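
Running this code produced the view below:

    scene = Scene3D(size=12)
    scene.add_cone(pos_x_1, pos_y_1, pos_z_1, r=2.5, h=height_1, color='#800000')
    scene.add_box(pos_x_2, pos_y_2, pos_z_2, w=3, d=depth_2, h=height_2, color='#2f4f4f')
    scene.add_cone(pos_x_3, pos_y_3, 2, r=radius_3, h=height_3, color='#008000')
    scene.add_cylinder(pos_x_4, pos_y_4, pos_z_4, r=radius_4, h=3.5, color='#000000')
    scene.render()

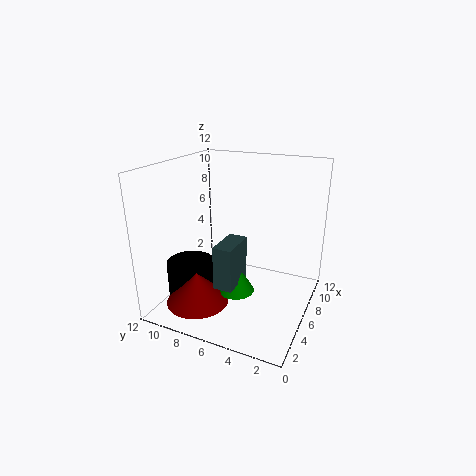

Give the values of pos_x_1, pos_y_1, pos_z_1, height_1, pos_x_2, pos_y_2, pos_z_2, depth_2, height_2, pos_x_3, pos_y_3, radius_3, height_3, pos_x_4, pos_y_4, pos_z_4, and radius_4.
pos_x_1 = 2.5; pos_y_1 = 8; pos_z_1 = 1.5; height_1 = 2.5; pos_x_2 = 2.5; pos_y_2 = 5; pos_z_2 = 3; depth_2 = 1.5; height_2 = 3.5; pos_x_3 = 4.5; pos_y_3 = 5.5; radius_3 = 1.5; height_3 = 2.5; pos_x_4 = 4; pos_y_4 = 9.5; pos_z_4 = 0.5; radius_4 = 2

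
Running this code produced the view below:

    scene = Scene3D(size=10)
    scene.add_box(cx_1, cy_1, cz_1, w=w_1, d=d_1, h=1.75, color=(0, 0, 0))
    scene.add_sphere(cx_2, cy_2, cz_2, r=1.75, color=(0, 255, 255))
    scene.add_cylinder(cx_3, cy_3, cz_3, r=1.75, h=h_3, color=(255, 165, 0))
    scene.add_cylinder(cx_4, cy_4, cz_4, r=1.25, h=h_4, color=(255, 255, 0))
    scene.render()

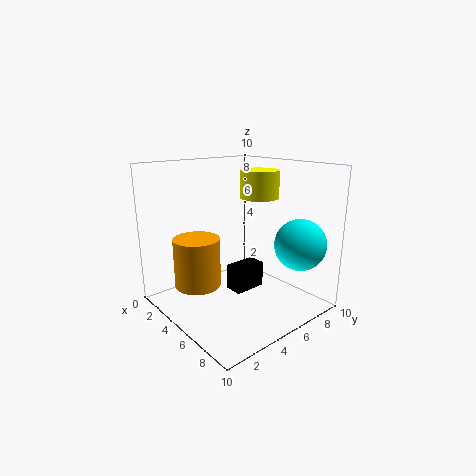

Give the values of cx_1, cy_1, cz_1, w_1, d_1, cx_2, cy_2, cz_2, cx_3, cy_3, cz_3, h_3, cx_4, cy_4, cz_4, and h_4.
cx_1 = 5
cy_1 = 4
cz_1 = 1.5
w_1 = 1.25
d_1 = 2.25
cx_2 = 8.25
cy_2 = 7.75
cz_2 = 4.75
cx_3 = 2
cy_3 = 3.5
cz_3 = 0.75
h_3 = 3.75
cx_4 = 6.5
cy_4 = 5.5
cz_4 = 8
h_4 = 1.75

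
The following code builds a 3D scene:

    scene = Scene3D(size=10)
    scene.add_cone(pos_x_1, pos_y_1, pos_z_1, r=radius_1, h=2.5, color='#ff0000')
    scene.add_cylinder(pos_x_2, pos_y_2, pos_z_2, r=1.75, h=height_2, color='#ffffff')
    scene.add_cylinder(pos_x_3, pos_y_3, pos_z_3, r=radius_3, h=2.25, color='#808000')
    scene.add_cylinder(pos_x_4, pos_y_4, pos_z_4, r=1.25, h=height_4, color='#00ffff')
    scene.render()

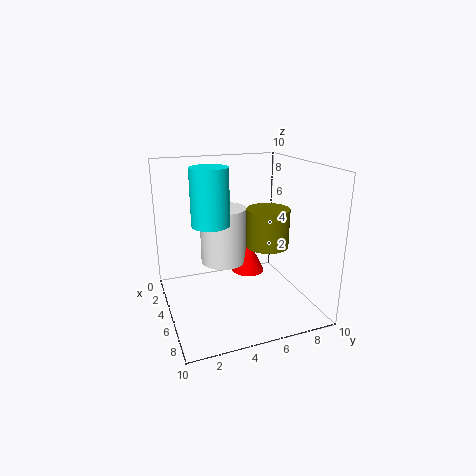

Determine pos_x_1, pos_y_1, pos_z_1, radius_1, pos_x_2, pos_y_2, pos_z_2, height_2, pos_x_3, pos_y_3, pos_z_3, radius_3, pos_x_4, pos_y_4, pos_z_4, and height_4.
pos_x_1 = 3.25
pos_y_1 = 6.5
pos_z_1 = 1.5
radius_1 = 1.25
pos_x_2 = 2.5
pos_y_2 = 4.75
pos_z_2 = 2.25
height_2 = 4.25
pos_x_3 = 8.5
pos_y_3 = 5.5
pos_z_3 = 5.75
radius_3 = 1.25
pos_x_4 = 5.25
pos_y_4 = 3
pos_z_4 = 6.25
height_4 = 3.75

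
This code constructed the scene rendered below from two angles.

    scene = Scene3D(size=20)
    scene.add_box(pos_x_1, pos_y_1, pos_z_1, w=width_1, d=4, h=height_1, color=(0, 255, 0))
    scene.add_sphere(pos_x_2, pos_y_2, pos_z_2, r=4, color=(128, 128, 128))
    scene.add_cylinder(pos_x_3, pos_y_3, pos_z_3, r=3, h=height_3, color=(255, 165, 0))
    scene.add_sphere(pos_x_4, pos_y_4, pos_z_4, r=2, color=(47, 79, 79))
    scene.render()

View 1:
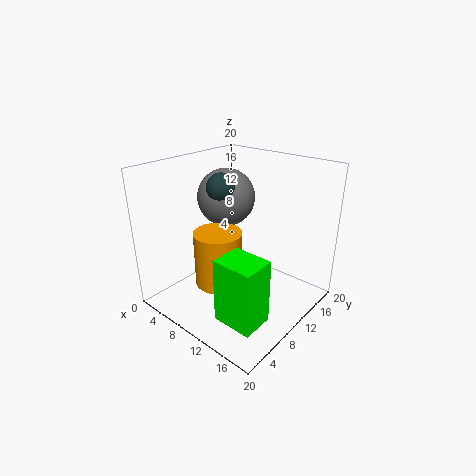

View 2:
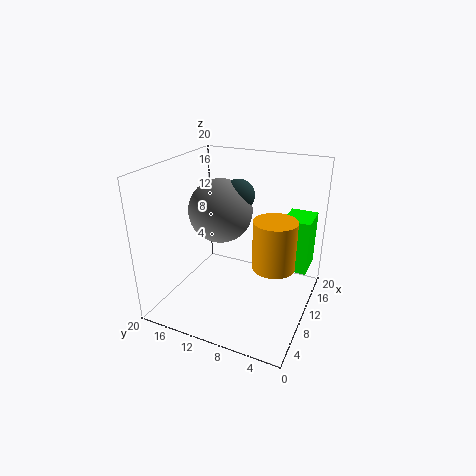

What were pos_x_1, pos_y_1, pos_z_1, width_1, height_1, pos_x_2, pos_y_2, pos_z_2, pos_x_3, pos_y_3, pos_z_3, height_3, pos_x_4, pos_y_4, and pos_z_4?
pos_x_1 = 14; pos_y_1 = 1; pos_z_1 = 4; width_1 = 5; height_1 = 8; pos_x_2 = 7; pos_y_2 = 11; pos_z_2 = 15; pos_x_3 = 11; pos_y_3 = 5; pos_z_3 = 6; height_3 = 7; pos_x_4 = 8; pos_y_4 = 9; pos_z_4 = 17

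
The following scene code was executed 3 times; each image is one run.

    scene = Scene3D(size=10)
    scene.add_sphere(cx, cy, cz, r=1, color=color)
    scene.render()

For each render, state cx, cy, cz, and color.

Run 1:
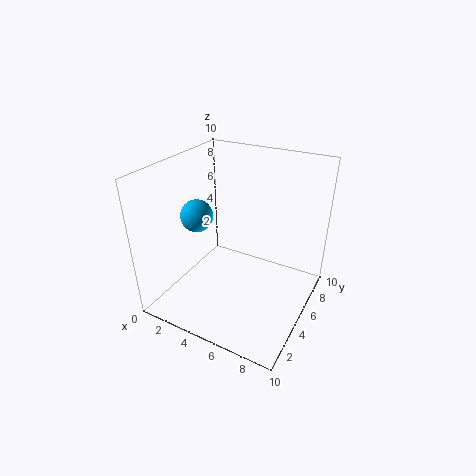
cx = 3.5; cy = 2.5; cz = 7.5; color = 'deepskyblue'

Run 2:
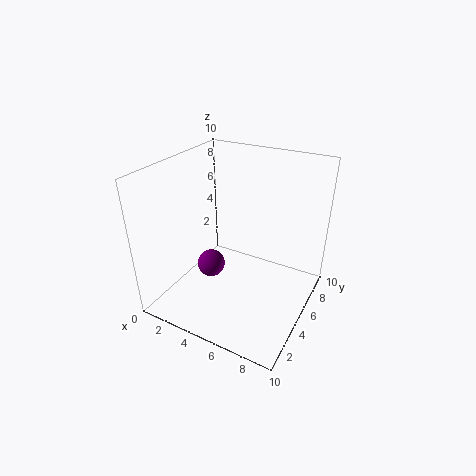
cx = 3; cy = 4.5; cz = 2.5; color = 'purple'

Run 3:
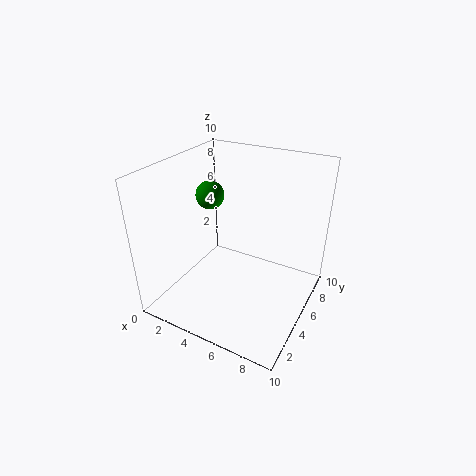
cx = 2.5; cy = 5.5; cz = 7.5; color = 'green'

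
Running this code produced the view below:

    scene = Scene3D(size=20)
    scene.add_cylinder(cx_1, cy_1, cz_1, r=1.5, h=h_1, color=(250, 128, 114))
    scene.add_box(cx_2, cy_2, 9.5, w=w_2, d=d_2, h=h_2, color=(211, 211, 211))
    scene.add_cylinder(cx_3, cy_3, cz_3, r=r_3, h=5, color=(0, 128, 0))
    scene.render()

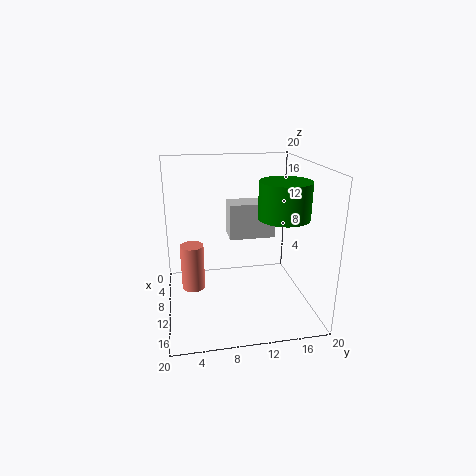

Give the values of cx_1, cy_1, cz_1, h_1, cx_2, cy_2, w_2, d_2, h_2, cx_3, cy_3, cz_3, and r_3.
cx_1 = 12.5, cy_1 = 3.5, cz_1 = 4.5, h_1 = 6, cx_2 = 6, cy_2 = 9, w_2 = 3.5, d_2 = 6.5, h_2 = 5, cx_3 = 11.5, cy_3 = 16, cz_3 = 13, r_3 = 3.5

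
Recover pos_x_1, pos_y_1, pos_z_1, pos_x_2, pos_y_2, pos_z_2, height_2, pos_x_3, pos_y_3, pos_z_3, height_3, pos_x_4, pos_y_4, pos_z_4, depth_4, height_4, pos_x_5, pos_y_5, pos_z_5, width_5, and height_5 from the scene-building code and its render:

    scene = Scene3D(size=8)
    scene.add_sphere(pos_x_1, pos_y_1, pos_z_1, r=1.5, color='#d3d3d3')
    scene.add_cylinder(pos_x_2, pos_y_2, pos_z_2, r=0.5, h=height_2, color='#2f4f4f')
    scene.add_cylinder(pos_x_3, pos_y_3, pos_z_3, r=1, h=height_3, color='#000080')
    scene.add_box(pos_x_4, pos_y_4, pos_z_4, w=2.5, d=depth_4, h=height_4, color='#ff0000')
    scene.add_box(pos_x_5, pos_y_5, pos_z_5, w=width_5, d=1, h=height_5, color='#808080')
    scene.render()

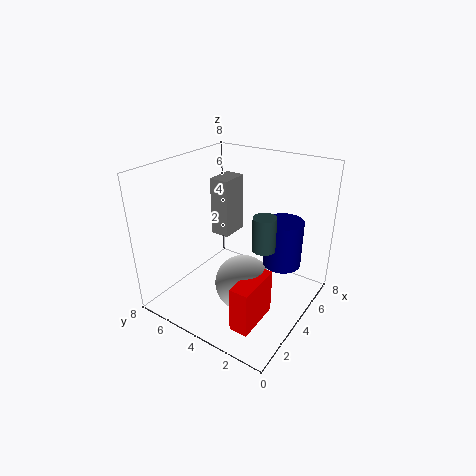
pos_x_1 = 3
pos_y_1 = 3
pos_z_1 = 2
pos_x_2 = 1.5
pos_y_2 = 1
pos_z_2 = 5.5
height_2 = 1.5
pos_x_3 = 4.5
pos_y_3 = 1.5
pos_z_3 = 3
height_3 = 2.5
pos_x_4 = 1
pos_y_4 = 1.5
pos_z_4 = 0.5
depth_4 = 1
height_4 = 2.5
pos_x_5 = 3
pos_y_5 = 4
pos_z_5 = 4.5
width_5 = 1.5
height_5 = 3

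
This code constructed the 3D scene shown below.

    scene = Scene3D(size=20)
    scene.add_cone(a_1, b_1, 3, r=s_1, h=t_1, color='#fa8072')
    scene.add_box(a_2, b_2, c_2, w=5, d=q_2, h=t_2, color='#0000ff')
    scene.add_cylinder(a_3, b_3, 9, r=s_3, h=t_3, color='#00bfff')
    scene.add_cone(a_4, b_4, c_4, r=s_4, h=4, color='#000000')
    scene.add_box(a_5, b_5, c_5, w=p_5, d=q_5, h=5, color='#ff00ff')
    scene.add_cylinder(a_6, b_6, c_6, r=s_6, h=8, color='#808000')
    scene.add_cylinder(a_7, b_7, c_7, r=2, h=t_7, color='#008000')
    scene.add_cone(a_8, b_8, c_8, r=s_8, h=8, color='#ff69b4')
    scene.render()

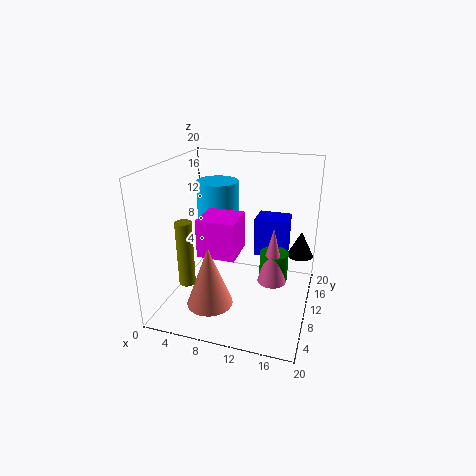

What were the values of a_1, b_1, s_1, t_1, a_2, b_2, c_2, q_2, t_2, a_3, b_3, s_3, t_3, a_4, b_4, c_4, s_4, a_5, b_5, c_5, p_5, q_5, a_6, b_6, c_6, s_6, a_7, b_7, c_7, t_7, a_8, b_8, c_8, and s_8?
a_1 = 8
b_1 = 4
s_1 = 3
t_1 = 8
a_2 = 11
b_2 = 15
c_2 = 5
q_2 = 4
t_2 = 6
a_3 = 6
b_3 = 13
s_3 = 3
t_3 = 8
a_4 = 18
b_4 = 17
c_4 = 5
s_4 = 2
a_5 = 6
b_5 = 5
c_5 = 9
p_5 = 5
q_5 = 5
a_6 = 6
b_6 = 2
c_6 = 7
s_6 = 1
a_7 = 15
b_7 = 11
c_7 = 4
t_7 = 4
a_8 = 15
b_8 = 10
c_8 = 4
s_8 = 2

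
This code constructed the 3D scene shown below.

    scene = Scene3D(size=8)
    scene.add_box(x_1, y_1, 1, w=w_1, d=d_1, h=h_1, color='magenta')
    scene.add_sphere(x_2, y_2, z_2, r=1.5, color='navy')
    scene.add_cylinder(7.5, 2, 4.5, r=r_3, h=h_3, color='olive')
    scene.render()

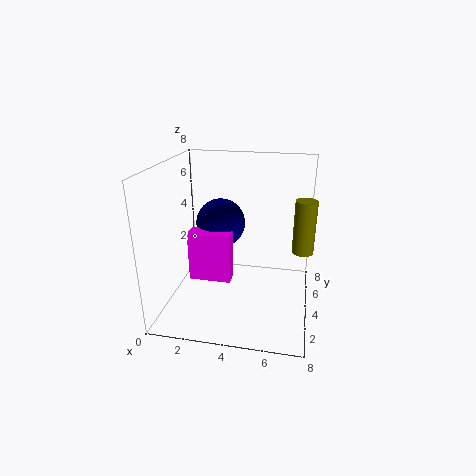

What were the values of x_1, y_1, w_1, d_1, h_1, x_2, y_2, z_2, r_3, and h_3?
x_1 = 1
y_1 = 4
w_1 = 2.5
d_1 = 1
h_1 = 3
x_2 = 2.5
y_2 = 6
z_2 = 4
r_3 = 0.5
h_3 = 2.5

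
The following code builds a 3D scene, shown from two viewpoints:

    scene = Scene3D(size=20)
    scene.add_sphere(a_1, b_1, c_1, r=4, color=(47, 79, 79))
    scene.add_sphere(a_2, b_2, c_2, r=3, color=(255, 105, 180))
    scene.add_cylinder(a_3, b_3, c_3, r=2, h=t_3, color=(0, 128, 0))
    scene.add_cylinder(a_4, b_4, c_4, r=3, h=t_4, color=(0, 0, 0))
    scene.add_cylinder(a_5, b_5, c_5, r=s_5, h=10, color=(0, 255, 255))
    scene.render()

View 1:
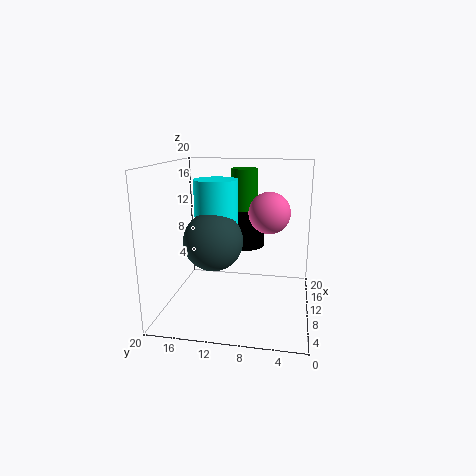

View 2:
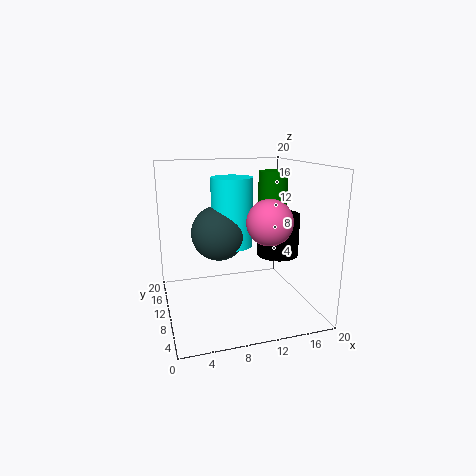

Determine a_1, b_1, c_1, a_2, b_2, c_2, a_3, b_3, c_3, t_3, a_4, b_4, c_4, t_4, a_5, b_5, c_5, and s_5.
a_1 = 8, b_1 = 13, c_1 = 10, a_2 = 13, b_2 = 6, c_2 = 13, a_3 = 15, b_3 = 10, c_3 = 10, t_3 = 9, a_4 = 16, b_4 = 10, c_4 = 7, t_4 = 6, a_5 = 10, b_5 = 13, c_5 = 8, s_5 = 3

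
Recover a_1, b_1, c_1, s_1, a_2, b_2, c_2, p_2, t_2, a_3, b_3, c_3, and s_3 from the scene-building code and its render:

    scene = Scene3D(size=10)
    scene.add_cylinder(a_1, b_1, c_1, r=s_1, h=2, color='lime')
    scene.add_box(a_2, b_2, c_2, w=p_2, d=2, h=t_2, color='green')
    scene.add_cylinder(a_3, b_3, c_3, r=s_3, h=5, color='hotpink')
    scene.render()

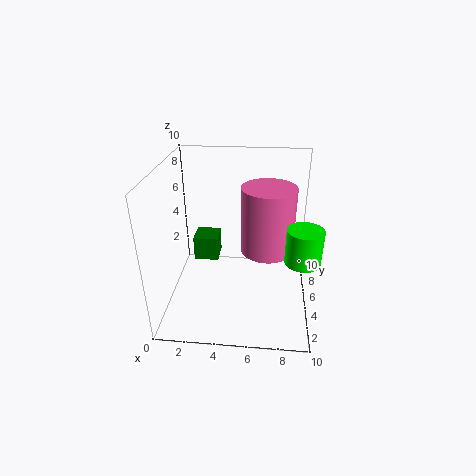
a_1 = 9
b_1 = 1
c_1 = 6
s_1 = 1
a_2 = 1
b_2 = 8
c_2 = 1
p_2 = 2
t_2 = 2
a_3 = 7
b_3 = 7
c_3 = 3
s_3 = 2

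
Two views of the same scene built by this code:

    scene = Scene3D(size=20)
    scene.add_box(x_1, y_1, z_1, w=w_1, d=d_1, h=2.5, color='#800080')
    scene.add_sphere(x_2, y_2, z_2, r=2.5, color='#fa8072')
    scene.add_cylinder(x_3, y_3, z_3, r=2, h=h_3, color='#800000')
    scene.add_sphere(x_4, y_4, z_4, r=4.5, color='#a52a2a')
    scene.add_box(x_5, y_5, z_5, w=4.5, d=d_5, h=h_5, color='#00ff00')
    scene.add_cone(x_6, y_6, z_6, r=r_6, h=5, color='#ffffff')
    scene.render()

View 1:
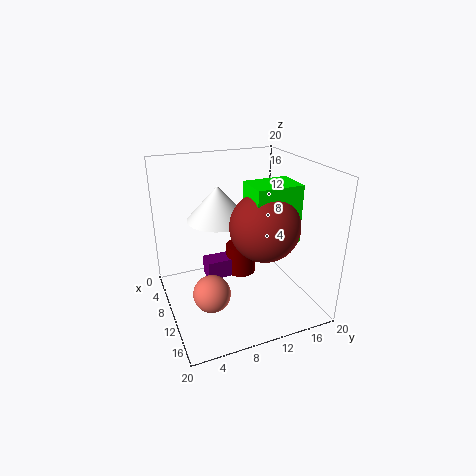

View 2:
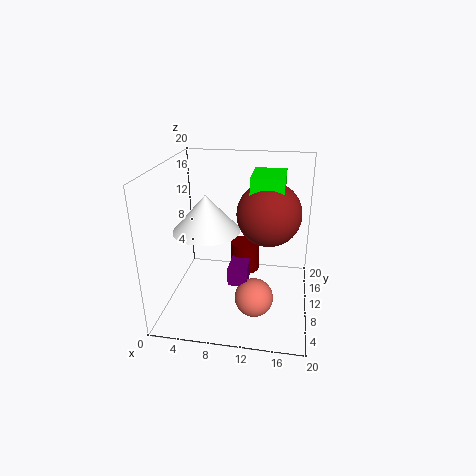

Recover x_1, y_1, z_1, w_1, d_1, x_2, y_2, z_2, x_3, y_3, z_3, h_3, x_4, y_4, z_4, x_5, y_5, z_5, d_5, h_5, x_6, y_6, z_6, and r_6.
x_1 = 9.5; y_1 = 5; z_1 = 5.5; w_1 = 2.5; d_1 = 5; x_2 = 13; y_2 = 5; z_2 = 4; x_3 = 11; y_3 = 10; z_3 = 5.5; h_3 = 4; x_4 = 14; y_4 = 12; z_4 = 13; x_5 = 11.5; y_5 = 10; z_5 = 11; d_5 = 6; h_5 = 7.5; x_6 = 6; y_6 = 8.5; z_6 = 11.5; r_6 = 4.5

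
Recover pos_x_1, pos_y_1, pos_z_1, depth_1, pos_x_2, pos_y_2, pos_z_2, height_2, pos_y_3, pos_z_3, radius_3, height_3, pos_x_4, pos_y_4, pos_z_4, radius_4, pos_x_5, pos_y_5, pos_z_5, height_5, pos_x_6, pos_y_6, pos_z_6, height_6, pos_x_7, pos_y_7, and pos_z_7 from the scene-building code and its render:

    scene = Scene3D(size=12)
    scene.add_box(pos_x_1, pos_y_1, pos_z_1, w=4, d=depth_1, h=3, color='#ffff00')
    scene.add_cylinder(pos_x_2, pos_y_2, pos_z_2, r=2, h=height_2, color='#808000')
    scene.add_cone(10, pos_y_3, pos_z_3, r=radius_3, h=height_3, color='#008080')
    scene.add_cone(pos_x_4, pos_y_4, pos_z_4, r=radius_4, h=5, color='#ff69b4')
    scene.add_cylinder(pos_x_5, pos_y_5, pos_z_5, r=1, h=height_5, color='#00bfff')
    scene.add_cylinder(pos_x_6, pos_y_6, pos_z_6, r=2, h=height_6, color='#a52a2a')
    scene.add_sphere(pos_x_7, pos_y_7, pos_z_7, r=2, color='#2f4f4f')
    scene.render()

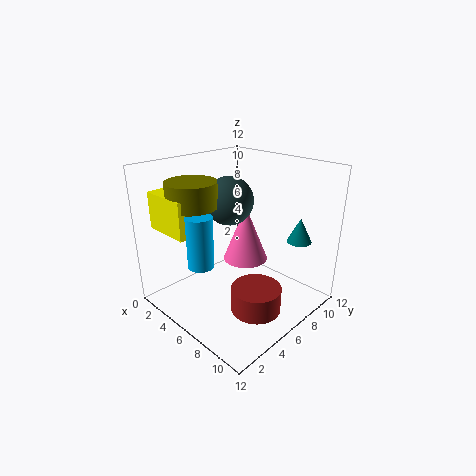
pos_x_1 = 1; pos_y_1 = 1; pos_z_1 = 7; depth_1 = 2; pos_x_2 = 4; pos_y_2 = 3; pos_z_2 = 9; height_2 = 2; pos_y_3 = 9; pos_z_3 = 6; radius_3 = 1; height_3 = 2; pos_x_4 = 5; pos_y_4 = 8; pos_z_4 = 3; radius_4 = 2; pos_x_5 = 6; pos_y_5 = 2; pos_z_5 = 5; height_5 = 4; pos_x_6 = 9; pos_y_6 = 5; pos_z_6 = 1; height_6 = 2; pos_x_7 = 5; pos_y_7 = 6; pos_z_7 = 9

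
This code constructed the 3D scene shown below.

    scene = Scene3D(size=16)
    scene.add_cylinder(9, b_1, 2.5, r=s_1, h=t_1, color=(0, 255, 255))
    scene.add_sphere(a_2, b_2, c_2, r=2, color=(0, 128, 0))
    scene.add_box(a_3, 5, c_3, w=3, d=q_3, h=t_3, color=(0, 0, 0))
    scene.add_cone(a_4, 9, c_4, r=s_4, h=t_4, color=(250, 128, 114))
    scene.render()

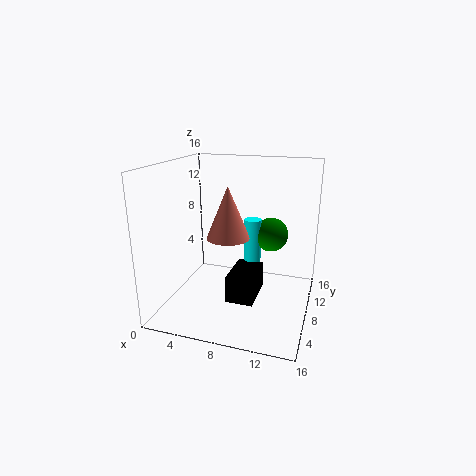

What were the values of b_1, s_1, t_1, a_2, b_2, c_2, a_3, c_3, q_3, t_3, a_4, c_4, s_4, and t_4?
b_1 = 10.5
s_1 = 1
t_1 = 7
a_2 = 11
b_2 = 11.5
c_2 = 7.5
a_3 = 7.5
c_3 = 1.5
q_3 = 5
t_3 = 3
a_4 = 6.5
c_4 = 7.5
s_4 = 2.5
t_4 = 6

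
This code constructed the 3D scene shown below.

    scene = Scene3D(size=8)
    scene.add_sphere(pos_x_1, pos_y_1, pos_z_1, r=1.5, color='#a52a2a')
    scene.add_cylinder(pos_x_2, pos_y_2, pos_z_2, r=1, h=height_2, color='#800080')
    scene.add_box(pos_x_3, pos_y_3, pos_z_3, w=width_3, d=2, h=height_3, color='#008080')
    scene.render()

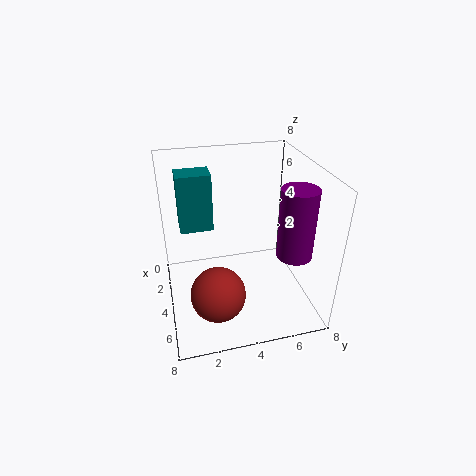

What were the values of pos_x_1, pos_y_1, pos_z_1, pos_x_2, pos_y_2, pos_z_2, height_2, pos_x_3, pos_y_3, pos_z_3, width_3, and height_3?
pos_x_1 = 5.5, pos_y_1 = 2.5, pos_z_1 = 1.5, pos_x_2 = 5, pos_y_2 = 7, pos_z_2 = 3, height_2 = 4, pos_x_3 = 0.5, pos_y_3 = 1, pos_z_3 = 3.5, width_3 = 1.5, height_3 = 3.5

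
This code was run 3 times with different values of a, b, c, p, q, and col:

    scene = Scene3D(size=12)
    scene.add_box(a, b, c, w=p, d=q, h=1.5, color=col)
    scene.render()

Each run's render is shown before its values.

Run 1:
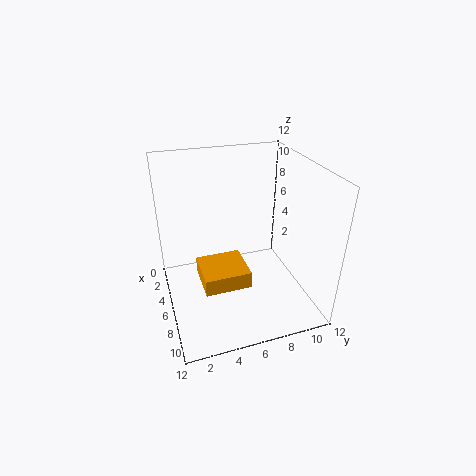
a = 3.75
b = 2.75
c = 1.75
p = 3.75
q = 4
col = 'orange'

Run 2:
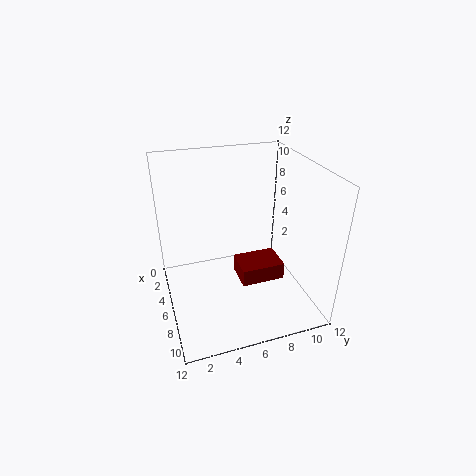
a = 4.75
b = 6
c = 2
p = 2.75
q = 3.75
col = 'maroon'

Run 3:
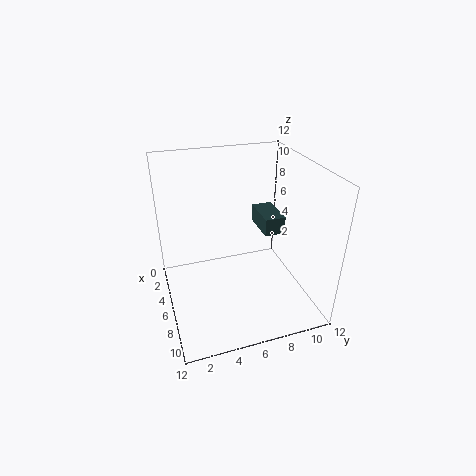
a = 3.25
b = 8.25
c = 6
p = 3.25
q = 1.75
col = 'darkslategray'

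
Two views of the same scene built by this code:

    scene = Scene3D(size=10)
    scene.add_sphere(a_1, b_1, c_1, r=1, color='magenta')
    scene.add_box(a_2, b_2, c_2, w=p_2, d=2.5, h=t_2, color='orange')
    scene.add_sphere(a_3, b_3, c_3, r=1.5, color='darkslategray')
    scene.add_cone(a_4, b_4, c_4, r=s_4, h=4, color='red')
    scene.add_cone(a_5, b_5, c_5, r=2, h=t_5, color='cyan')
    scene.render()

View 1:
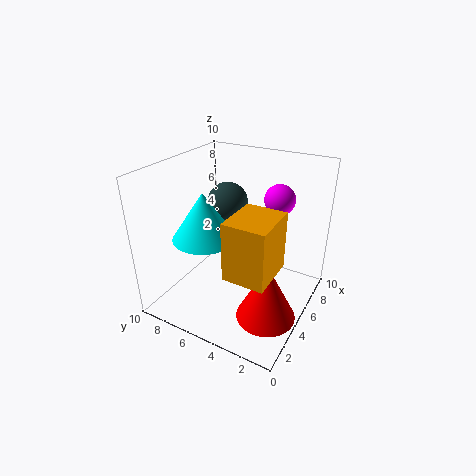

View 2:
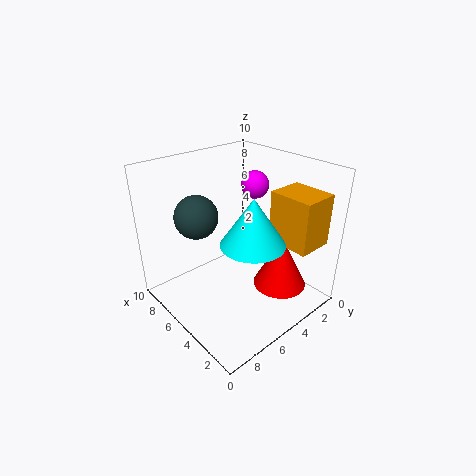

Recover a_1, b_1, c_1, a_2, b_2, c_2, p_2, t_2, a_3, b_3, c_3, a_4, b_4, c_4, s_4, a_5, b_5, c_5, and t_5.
a_1 = 6; b_1 = 2.5; c_1 = 8; a_2 = 0.5; b_2 = 1; c_2 = 5; p_2 = 3; t_2 = 3.5; a_3 = 7; b_3 = 7; c_3 = 6.5; a_4 = 3.5; b_4 = 2; c_4 = 0.5; s_4 = 2; a_5 = 2.5; b_5 = 6; c_5 = 6; t_5 = 3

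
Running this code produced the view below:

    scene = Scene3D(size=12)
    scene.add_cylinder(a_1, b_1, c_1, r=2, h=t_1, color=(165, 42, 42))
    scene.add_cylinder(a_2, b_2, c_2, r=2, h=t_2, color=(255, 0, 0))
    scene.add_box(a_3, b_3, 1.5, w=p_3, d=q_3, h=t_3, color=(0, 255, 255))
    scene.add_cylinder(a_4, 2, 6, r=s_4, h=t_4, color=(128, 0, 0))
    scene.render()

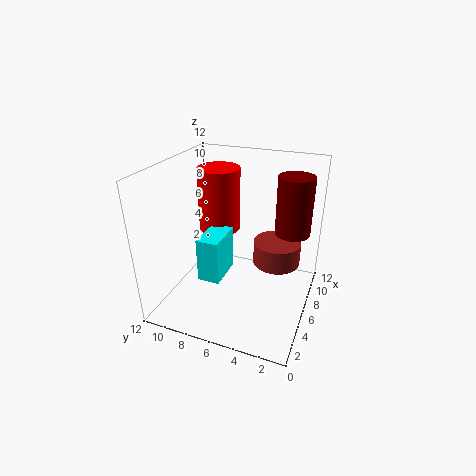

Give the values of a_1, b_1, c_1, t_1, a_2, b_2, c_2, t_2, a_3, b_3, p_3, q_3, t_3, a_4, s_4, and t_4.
a_1 = 7.5; b_1 = 3; c_1 = 3.5; t_1 = 2; a_2 = 10; b_2 = 9.5; c_2 = 4.5; t_2 = 6; a_3 = 5; b_3 = 7.5; p_3 = 3.5; q_3 = 2; t_3 = 4; a_4 = 8.5; s_4 = 1.5; t_4 = 5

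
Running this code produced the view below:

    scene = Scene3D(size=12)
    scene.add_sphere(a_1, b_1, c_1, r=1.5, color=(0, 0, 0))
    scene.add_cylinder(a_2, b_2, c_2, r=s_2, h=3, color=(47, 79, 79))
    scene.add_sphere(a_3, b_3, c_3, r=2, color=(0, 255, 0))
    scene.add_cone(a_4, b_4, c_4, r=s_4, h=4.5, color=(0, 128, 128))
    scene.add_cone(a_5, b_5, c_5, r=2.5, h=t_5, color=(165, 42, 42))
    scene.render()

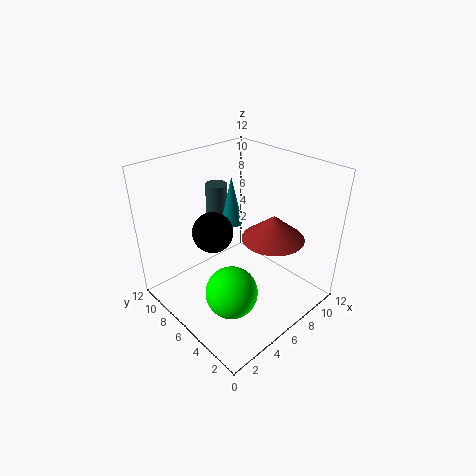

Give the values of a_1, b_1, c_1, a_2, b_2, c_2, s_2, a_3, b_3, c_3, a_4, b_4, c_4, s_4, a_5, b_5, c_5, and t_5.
a_1 = 3
b_1 = 5.5
c_1 = 8
a_2 = 7.5
b_2 = 10.5
c_2 = 6
s_2 = 1
a_3 = 3
b_3 = 3.5
c_3 = 3.5
a_4 = 8
b_4 = 9
c_4 = 5.5
s_4 = 1
a_5 = 7.5
b_5 = 3.5
c_5 = 6.5
t_5 = 2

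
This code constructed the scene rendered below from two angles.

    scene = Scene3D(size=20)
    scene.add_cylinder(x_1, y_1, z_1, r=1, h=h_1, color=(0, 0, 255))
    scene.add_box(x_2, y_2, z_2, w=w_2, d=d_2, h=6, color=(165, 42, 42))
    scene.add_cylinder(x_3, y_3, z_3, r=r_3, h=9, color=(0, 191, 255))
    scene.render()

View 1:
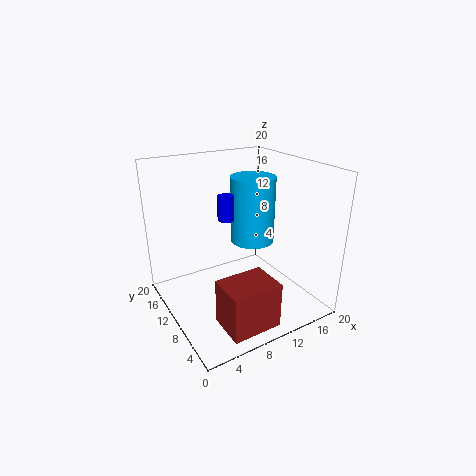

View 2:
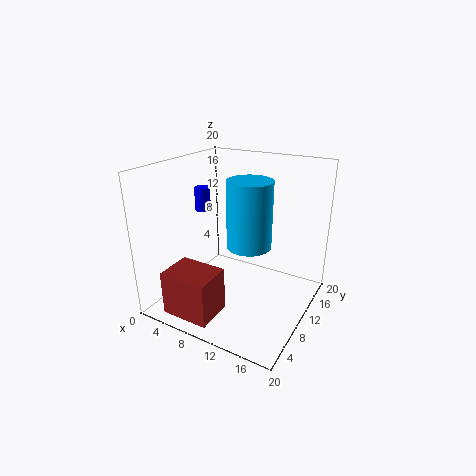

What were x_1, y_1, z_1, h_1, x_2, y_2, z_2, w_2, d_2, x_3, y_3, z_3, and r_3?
x_1 = 6.5, y_1 = 7, z_1 = 14.5, h_1 = 3, x_2 = 4, y_2 = 0.5, z_2 = 1.5, w_2 = 6.5, d_2 = 5, x_3 = 12, y_3 = 9.5, z_3 = 9.5, r_3 = 3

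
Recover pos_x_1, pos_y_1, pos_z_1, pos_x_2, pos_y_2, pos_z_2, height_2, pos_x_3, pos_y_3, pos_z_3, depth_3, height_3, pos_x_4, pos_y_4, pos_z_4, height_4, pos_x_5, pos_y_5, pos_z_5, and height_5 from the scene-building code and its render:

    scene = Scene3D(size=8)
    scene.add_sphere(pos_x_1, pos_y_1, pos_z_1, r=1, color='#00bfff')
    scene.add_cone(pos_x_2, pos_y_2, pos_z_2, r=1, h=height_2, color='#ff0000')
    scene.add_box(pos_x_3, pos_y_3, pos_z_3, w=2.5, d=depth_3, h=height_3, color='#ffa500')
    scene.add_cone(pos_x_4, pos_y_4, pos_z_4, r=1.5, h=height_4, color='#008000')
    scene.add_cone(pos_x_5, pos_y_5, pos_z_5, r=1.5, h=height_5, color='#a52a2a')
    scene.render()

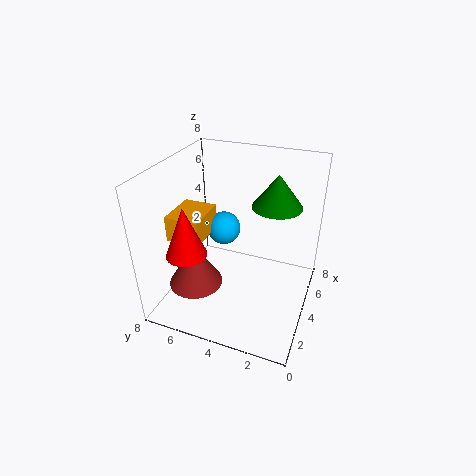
pos_x_1 = 5.5, pos_y_1 = 5.5, pos_z_1 = 3.5, pos_x_2 = 1, pos_y_2 = 5.5, pos_z_2 = 4.5, height_2 = 2.5, pos_x_3 = 3, pos_y_3 = 6, pos_z_3 = 3.5, depth_3 = 2, height_3 = 1.5, pos_x_4 = 6.5, pos_y_4 = 2.5, pos_z_4 = 5, height_4 = 2, pos_x_5 = 2.5, pos_y_5 = 6, pos_z_5 = 1.5, height_5 = 2.5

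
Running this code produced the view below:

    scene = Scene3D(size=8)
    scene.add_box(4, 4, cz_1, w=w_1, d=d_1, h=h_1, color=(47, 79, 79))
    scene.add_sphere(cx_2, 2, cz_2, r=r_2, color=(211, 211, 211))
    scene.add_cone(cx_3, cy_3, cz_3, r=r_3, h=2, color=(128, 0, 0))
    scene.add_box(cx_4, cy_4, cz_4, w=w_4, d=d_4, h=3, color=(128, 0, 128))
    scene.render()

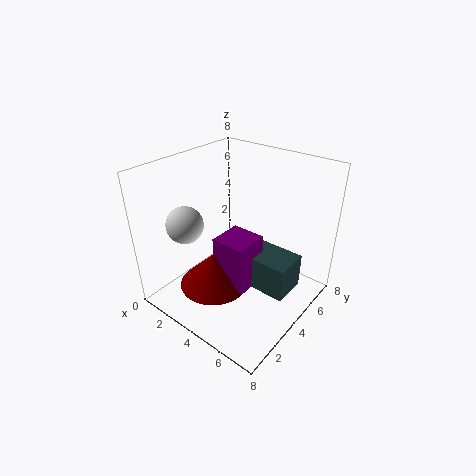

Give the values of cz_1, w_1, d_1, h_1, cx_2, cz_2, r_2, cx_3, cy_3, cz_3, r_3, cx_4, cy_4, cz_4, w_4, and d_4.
cz_1 = 1; w_1 = 3; d_1 = 2; h_1 = 2; cx_2 = 2; cz_2 = 5; r_2 = 1; cx_3 = 3; cy_3 = 3; cz_3 = 1; r_3 = 2; cx_4 = 3; cy_4 = 3; cz_4 = 1; w_4 = 2; d_4 = 2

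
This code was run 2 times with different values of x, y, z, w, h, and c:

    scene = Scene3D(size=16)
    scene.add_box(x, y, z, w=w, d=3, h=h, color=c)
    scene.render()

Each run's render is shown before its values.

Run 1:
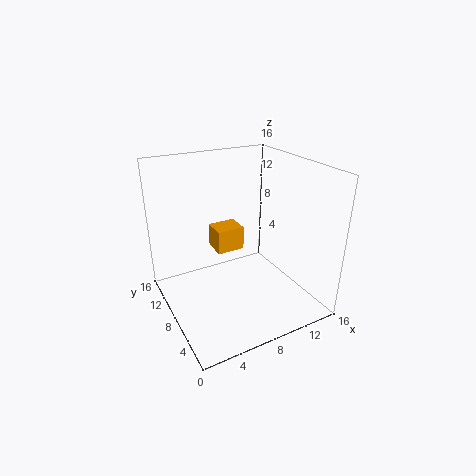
x = 7.5; y = 12; z = 4; w = 3.5; h = 3; c = 'orange'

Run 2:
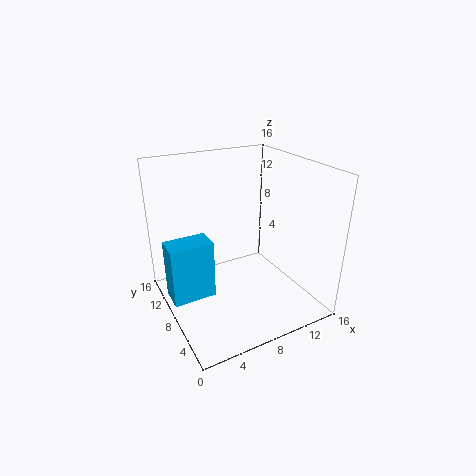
x = 0.5; y = 9; z = 0.5; w = 5; h = 7; c = 'deepskyblue'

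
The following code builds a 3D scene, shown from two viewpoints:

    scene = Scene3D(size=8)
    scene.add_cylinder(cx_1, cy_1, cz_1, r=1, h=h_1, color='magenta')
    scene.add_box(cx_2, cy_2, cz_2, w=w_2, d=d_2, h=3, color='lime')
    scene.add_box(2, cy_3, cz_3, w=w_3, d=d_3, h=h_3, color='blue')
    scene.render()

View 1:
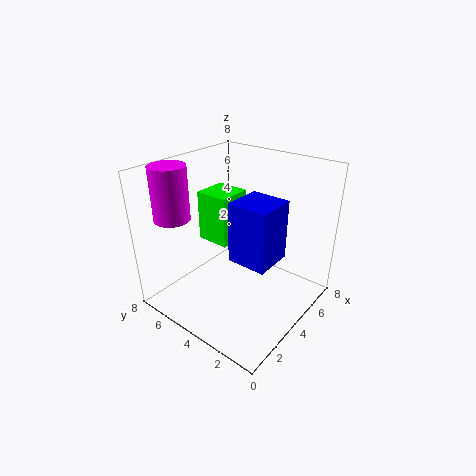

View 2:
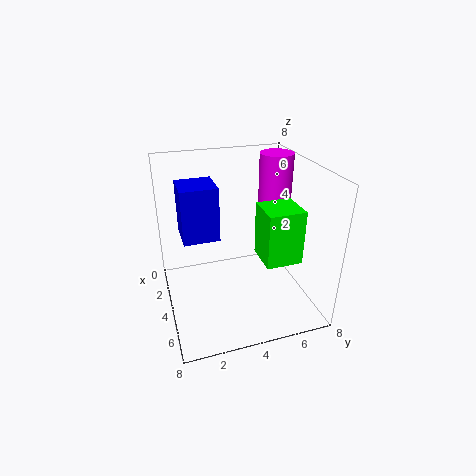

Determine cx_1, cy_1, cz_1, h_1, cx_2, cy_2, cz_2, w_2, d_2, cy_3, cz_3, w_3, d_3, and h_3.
cx_1 = 2, cy_1 = 7, cz_1 = 5, h_1 = 3, cx_2 = 4, cy_2 = 5, cz_2 = 3, w_2 = 2, d_2 = 2, cy_3 = 1, cz_3 = 4, w_3 = 2, d_3 = 2, h_3 = 3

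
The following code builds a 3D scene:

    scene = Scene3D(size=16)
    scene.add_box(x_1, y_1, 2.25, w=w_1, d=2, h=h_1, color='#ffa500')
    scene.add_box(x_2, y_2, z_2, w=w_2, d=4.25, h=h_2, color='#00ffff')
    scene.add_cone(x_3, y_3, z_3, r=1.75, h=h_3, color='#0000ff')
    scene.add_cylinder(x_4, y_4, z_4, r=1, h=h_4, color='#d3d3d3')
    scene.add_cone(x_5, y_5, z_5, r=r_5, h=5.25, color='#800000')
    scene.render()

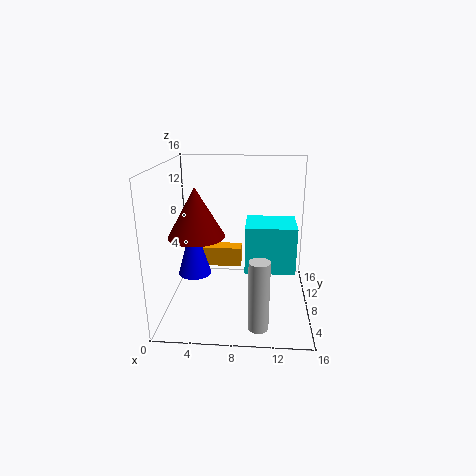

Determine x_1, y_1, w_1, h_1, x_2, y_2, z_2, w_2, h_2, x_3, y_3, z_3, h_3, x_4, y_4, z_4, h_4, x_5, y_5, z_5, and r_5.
x_1 = 2.5
y_1 = 12.5
w_1 = 5.5
h_1 = 2.5
x_2 = 9
y_2 = 3.5
z_2 = 6
w_2 = 5
h_2 = 4.75
x_3 = 3.5
y_3 = 5.75
z_3 = 4.75
h_3 = 6
x_4 = 10.5
y_4 = 1
z_4 = 1.5
h_4 = 7
x_5 = 3.75
y_5 = 6.25
z_5 = 8.75
r_5 = 3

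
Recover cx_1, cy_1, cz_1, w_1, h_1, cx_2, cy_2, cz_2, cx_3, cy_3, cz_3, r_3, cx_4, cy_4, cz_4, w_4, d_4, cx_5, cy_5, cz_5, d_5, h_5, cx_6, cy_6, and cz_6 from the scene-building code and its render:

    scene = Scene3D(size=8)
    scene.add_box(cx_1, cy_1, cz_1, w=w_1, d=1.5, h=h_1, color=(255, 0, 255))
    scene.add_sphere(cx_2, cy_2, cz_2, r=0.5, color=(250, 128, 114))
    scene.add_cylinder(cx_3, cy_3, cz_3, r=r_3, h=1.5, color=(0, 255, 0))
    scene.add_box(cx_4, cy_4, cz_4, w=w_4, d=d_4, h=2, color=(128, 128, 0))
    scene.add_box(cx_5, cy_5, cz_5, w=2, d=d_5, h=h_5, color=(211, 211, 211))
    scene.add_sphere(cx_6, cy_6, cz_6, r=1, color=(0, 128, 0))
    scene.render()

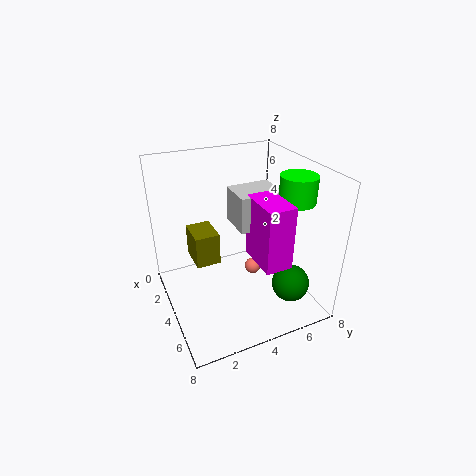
cx_1 = 4; cy_1 = 4.5; cz_1 = 3; w_1 = 2.5; h_1 = 3.5; cx_2 = 3; cy_2 = 5.5; cz_2 = 1; cx_3 = 5; cy_3 = 7; cz_3 = 6; r_3 = 1; cx_4 = 0.5; cy_4 = 2; cz_4 = 1.5; w_4 = 2; d_4 = 1.5; cx_5 = 2.5; cy_5 = 4; cz_5 = 4.5; d_5 = 2.5; h_5 = 2; cx_6 = 6.5; cy_6 = 6; cz_6 = 2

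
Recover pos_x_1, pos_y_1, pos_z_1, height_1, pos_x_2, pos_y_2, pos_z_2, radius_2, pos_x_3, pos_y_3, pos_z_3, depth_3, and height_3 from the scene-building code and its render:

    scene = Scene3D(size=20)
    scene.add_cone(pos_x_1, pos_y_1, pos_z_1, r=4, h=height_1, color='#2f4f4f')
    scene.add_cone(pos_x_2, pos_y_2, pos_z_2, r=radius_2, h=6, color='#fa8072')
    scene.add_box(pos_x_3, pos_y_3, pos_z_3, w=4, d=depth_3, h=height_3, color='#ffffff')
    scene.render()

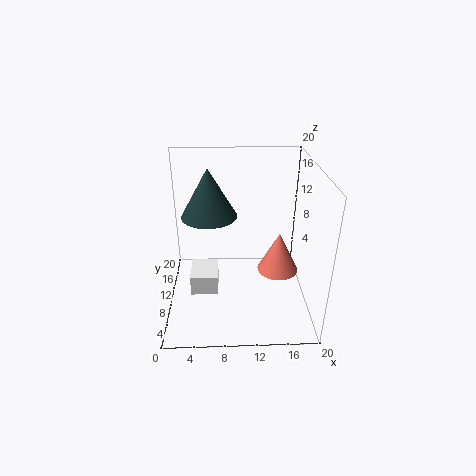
pos_x_1 = 6
pos_y_1 = 13
pos_z_1 = 12
height_1 = 7
pos_x_2 = 16
pos_y_2 = 11
pos_z_2 = 4
radius_2 = 3
pos_x_3 = 3
pos_y_3 = 9
pos_z_3 = 1
depth_3 = 5
height_3 = 3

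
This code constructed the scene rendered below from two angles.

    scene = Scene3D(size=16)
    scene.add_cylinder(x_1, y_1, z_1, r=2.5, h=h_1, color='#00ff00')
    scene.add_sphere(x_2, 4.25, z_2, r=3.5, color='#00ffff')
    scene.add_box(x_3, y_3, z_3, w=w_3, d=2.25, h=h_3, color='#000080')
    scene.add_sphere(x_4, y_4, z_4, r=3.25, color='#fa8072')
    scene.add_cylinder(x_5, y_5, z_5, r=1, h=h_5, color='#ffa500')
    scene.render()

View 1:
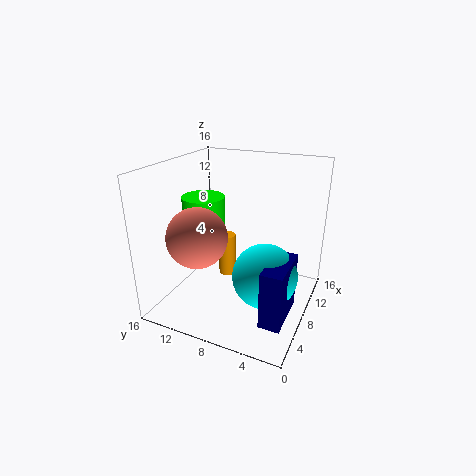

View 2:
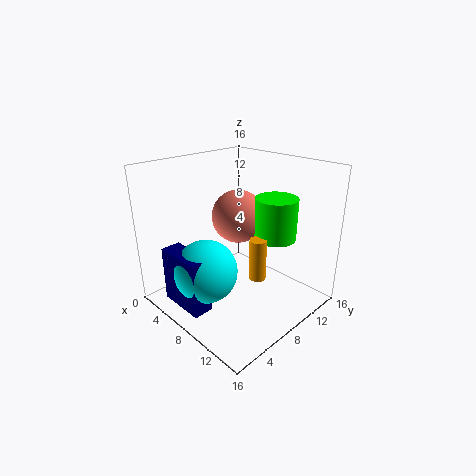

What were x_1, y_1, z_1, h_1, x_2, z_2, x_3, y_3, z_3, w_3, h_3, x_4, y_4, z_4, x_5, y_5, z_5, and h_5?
x_1 = 9.25; y_1 = 13; z_1 = 6.75; h_1 = 5; x_2 = 6.75; z_2 = 4.75; x_3 = 3; y_3 = 1.25; z_3 = 1; w_3 = 5.5; h_3 = 6.25; x_4 = 4.75; y_4 = 11.25; z_4 = 8.75; x_5 = 9.25; y_5 = 10; z_5 = 2.5; h_5 = 5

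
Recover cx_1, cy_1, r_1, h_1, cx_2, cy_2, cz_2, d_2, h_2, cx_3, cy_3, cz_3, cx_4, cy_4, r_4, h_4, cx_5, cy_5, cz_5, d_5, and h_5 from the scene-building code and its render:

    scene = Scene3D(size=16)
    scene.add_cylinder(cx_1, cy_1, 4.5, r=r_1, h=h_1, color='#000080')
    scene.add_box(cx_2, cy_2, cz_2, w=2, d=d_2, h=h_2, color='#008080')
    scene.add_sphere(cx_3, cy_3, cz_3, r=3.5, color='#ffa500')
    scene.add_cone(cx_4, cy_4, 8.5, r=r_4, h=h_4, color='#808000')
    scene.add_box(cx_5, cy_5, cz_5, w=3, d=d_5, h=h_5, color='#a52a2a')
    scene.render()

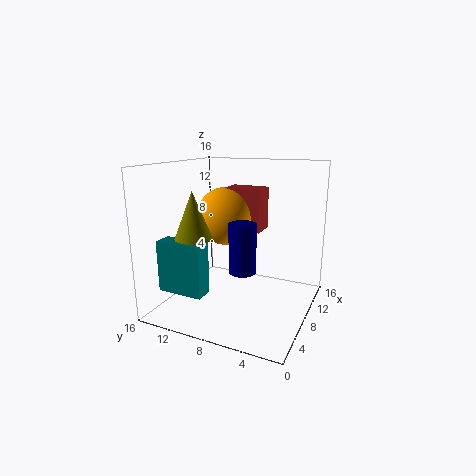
cx_1 = 7
cy_1 = 7
r_1 = 1.5
h_1 = 5.5
cx_2 = 2
cy_2 = 9.5
cz_2 = 3
d_2 = 5
h_2 = 5.5
cx_3 = 11
cy_3 = 11
cz_3 = 9.5
cx_4 = 4.5
cy_4 = 11.5
r_4 = 2
h_4 = 5
cx_5 = 10.5
cy_5 = 6.5
cz_5 = 8
d_5 = 4.5
h_5 = 5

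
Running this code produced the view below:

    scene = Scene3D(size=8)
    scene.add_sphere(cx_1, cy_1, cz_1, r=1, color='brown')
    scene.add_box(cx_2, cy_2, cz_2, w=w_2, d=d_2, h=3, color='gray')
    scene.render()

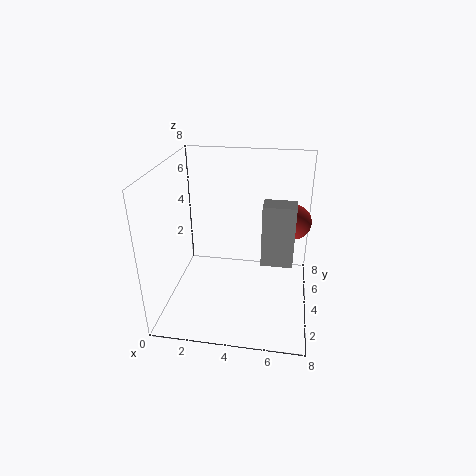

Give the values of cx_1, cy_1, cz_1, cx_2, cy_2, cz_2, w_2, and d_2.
cx_1 = 7, cy_1 = 5.5, cz_1 = 4.5, cx_2 = 5.5, cy_2 = 1.5, cz_2 = 4, w_2 = 1.5, d_2 = 1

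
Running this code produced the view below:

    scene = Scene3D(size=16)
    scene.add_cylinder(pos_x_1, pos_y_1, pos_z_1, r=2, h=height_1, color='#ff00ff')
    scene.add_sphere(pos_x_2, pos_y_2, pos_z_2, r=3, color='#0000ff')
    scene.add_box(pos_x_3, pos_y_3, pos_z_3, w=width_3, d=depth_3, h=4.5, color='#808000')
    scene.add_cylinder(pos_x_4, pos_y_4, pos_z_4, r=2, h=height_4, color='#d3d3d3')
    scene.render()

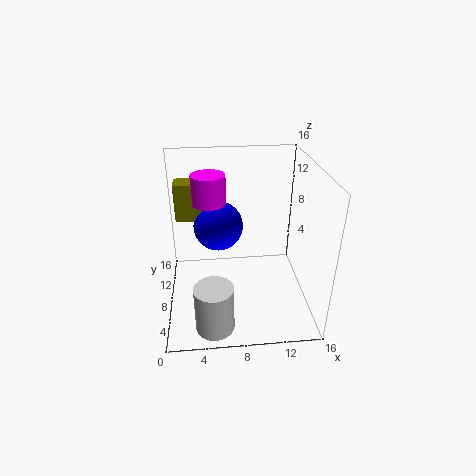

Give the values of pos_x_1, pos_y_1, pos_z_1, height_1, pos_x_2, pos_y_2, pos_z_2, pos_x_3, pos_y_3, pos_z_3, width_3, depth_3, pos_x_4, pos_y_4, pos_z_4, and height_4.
pos_x_1 = 5
pos_y_1 = 12
pos_z_1 = 10.5
height_1 = 3.5
pos_x_2 = 6
pos_y_2 = 12
pos_z_2 = 7.5
pos_x_3 = 1
pos_y_3 = 11.5
pos_z_3 = 8.5
width_3 = 4.5
depth_3 = 2.5
pos_x_4 = 5
pos_y_4 = 2
pos_z_4 = 1
height_4 = 5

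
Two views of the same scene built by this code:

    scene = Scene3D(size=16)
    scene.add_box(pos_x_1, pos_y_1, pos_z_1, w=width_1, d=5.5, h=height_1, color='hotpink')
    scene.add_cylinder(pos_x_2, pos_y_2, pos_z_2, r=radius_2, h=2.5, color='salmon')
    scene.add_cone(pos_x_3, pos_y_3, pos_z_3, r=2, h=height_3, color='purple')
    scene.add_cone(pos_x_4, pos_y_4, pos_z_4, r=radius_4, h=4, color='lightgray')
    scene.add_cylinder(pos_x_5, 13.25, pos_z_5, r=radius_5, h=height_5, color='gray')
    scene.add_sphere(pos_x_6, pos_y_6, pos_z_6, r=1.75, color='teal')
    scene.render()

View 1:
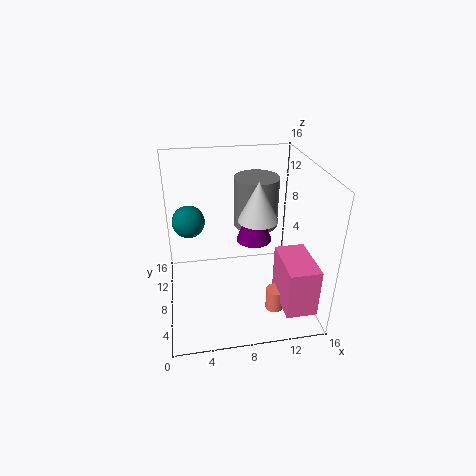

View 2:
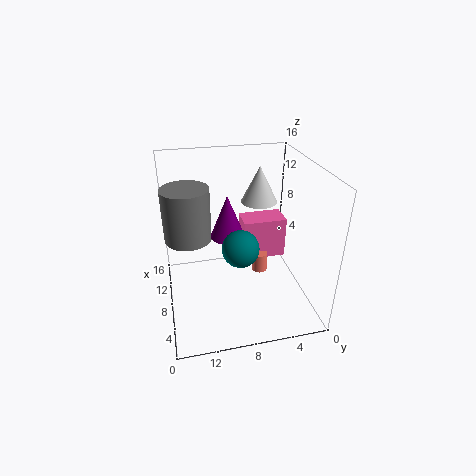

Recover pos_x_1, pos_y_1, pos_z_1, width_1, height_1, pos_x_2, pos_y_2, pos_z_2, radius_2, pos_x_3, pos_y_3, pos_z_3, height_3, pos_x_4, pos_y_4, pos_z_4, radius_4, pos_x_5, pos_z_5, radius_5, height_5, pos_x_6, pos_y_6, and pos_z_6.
pos_x_1 = 11.75; pos_y_1 = 0.75; pos_z_1 = 2.25; width_1 = 3.25; height_1 = 5.25; pos_x_2 = 11.5; pos_y_2 = 4.25; pos_z_2 = 0.75; radius_2 = 1; pos_x_3 = 10; pos_y_3 = 8.75; pos_z_3 = 7.25; height_3 = 5; pos_x_4 = 9.5; pos_y_4 = 5.25; pos_z_4 = 11.5; radius_4 = 2; pos_x_5 = 11.25; pos_z_5 = 6.75; radius_5 = 2.75; height_5 = 6.25; pos_x_6 = 2.75; pos_y_6 = 9; pos_z_6 = 10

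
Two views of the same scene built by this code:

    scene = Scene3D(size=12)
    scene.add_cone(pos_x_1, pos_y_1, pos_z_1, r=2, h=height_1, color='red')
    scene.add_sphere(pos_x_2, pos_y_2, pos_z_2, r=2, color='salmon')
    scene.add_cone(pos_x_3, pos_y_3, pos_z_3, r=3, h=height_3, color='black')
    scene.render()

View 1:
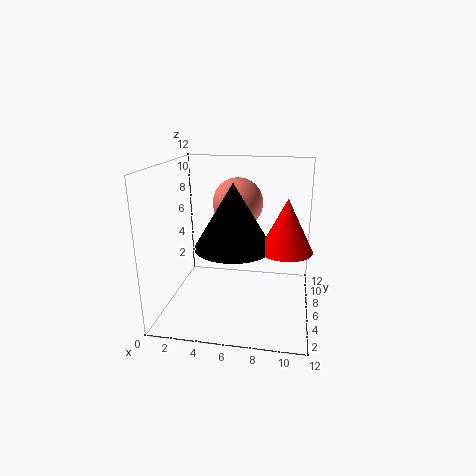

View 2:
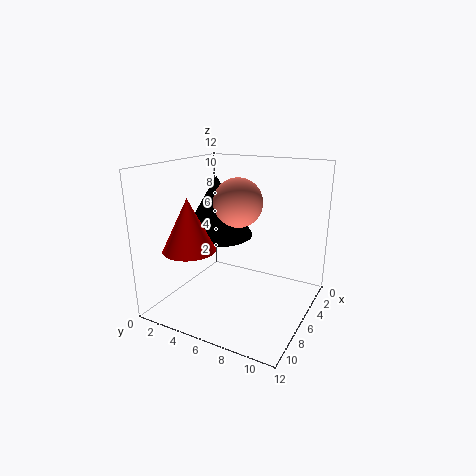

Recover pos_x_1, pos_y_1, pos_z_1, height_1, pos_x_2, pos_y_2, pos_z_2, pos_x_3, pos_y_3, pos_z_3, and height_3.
pos_x_1 = 10, pos_y_1 = 4, pos_z_1 = 6, height_1 = 4, pos_x_2 = 6, pos_y_2 = 6, pos_z_2 = 9, pos_x_3 = 6, pos_y_3 = 4, pos_z_3 = 6, height_3 = 5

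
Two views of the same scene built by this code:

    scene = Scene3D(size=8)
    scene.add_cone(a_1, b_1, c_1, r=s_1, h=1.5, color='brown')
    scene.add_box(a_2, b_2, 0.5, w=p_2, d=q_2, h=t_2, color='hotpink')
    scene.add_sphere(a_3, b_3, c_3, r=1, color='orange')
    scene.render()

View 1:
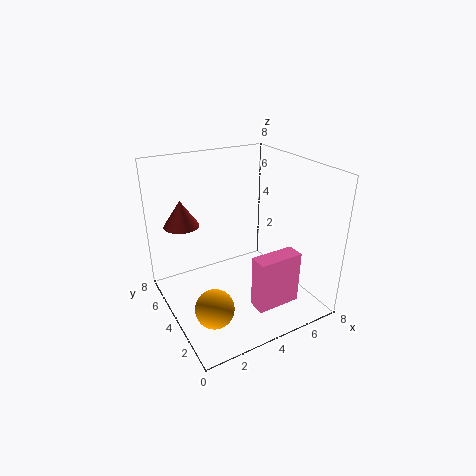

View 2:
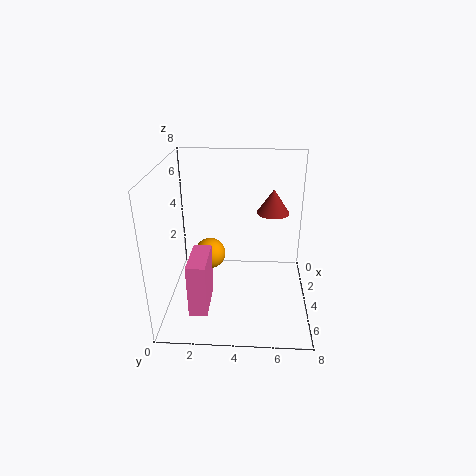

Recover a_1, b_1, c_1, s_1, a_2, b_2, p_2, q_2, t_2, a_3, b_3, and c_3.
a_1 = 1.5; b_1 = 6; c_1 = 4.5; s_1 = 1; a_2 = 4; b_2 = 1.5; p_2 = 2.5; q_2 = 1; t_2 = 3; a_3 = 1.5; b_3 = 2; c_3 = 1.5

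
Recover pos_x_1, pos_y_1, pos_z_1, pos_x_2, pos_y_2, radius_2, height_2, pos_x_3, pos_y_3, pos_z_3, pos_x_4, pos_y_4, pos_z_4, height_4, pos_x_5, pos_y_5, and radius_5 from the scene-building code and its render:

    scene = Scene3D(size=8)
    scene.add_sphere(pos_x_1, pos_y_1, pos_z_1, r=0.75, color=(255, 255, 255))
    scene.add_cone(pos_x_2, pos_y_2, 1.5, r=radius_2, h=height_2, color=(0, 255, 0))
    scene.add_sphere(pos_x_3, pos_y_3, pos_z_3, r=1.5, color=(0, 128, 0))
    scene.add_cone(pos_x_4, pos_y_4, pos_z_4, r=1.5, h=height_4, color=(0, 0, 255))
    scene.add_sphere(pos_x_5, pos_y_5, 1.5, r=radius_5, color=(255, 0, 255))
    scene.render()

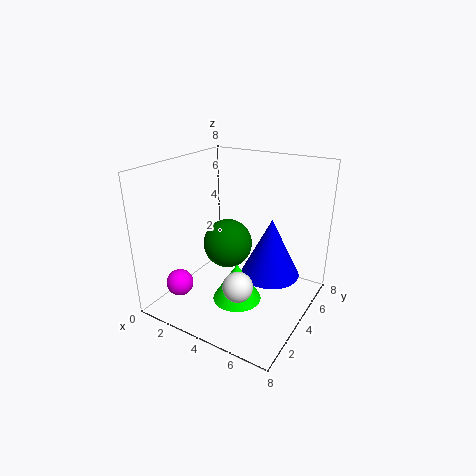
pos_x_1 = 5.5
pos_y_1 = 1.5
pos_z_1 = 2.75
pos_x_2 = 5
pos_y_2 = 2.25
radius_2 = 1.25
height_2 = 2
pos_x_3 = 2.5
pos_y_3 = 5.25
pos_z_3 = 2.75
pos_x_4 = 6.25
pos_y_4 = 3.5
pos_z_4 = 2.75
height_4 = 3
pos_x_5 = 1.5
pos_y_5 = 1.75
radius_5 = 0.75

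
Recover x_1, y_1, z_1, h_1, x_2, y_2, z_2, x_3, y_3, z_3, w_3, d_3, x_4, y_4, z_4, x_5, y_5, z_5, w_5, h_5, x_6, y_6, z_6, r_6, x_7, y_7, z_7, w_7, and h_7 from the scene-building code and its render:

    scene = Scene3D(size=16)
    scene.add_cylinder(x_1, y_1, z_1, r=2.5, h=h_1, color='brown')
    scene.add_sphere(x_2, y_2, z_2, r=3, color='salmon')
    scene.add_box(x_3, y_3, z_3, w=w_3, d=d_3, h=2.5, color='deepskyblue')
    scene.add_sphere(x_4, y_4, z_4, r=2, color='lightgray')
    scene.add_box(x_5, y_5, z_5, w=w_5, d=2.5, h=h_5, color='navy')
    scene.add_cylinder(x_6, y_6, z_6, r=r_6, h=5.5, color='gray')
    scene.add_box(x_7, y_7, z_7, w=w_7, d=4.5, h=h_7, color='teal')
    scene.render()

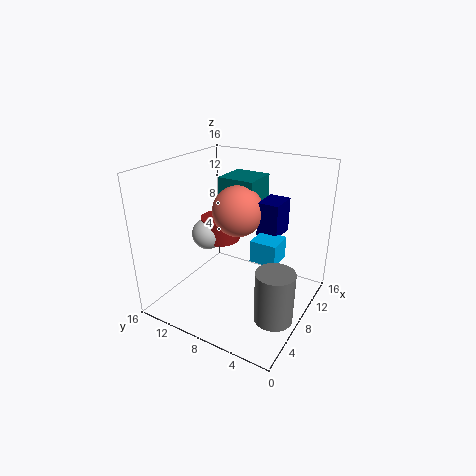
x_1 = 12; y_1 = 13; z_1 = 5; h_1 = 3; x_2 = 10.5; y_2 = 9.5; z_2 = 10; x_3 = 8; y_3 = 3.5; z_3 = 5.5; w_3 = 3; d_3 = 3; x_4 = 10.5; y_4 = 14; z_4 = 6; x_5 = 10.5; y_5 = 4.5; z_5 = 7.5; w_5 = 3.5; h_5 = 4; x_6 = 5; y_6 = 2; z_6 = 1.5; r_6 = 2; x_7 = 11; y_7 = 8; z_7 = 8.5; w_7 = 4.5; h_7 = 5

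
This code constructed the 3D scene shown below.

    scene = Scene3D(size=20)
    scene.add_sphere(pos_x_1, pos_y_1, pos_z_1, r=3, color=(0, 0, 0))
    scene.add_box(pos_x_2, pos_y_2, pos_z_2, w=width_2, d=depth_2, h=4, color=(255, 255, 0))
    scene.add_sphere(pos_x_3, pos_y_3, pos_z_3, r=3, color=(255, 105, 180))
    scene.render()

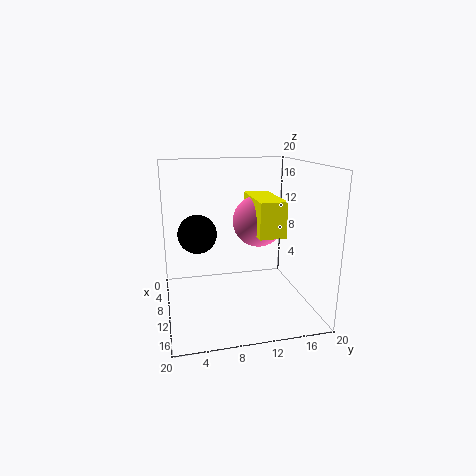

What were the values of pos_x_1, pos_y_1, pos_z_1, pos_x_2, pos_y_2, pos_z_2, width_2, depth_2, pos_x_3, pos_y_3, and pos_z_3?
pos_x_1 = 4; pos_y_1 = 5; pos_z_1 = 9; pos_x_2 = 13; pos_y_2 = 10; pos_z_2 = 13; width_2 = 7; depth_2 = 3; pos_x_3 = 16; pos_y_3 = 11; pos_z_3 = 14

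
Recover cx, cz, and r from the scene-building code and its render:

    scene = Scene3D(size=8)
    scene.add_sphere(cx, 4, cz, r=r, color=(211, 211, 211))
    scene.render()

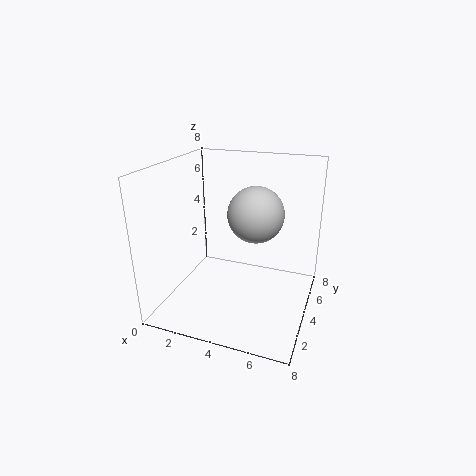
cx = 5, cz = 5.5, r = 1.5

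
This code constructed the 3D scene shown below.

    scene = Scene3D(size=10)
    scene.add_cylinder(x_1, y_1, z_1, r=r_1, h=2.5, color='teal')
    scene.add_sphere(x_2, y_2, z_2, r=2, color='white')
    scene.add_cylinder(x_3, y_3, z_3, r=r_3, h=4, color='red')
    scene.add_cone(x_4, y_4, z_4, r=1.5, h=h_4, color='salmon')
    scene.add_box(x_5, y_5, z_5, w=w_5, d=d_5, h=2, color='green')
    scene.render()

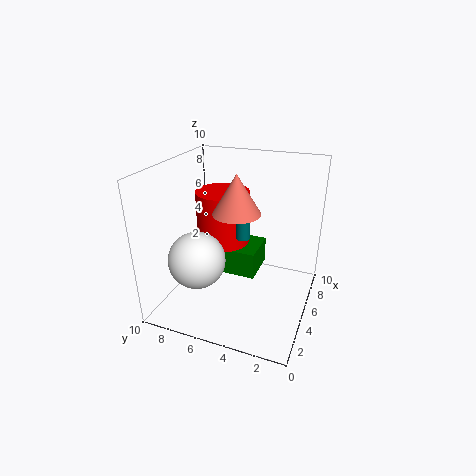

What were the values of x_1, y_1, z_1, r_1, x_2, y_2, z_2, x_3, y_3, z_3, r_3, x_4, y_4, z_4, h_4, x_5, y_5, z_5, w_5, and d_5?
x_1 = 6, y_1 = 5, z_1 = 4.5, r_1 = 0.5, x_2 = 3.5, y_2 = 7.5, z_2 = 3.5, x_3 = 7, y_3 = 7, z_3 = 3.5, r_3 = 2, x_4 = 3.5, y_4 = 4.5, z_4 = 7.5, h_4 = 2.5, x_5 = 5.5, y_5 = 4, z_5 = 1.5, w_5 = 3, d_5 = 3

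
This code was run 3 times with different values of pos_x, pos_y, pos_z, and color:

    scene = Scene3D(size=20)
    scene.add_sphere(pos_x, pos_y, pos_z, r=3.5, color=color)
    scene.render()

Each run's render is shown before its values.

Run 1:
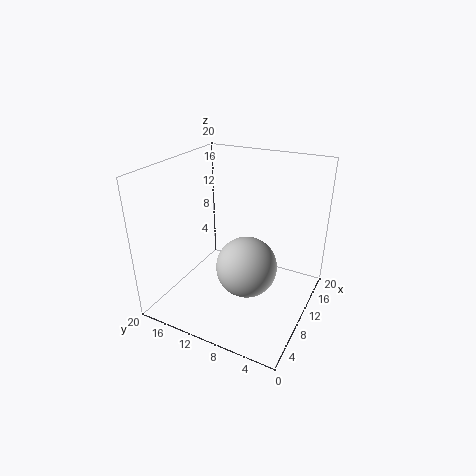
pos_x = 3.5, pos_y = 5.5, pos_z = 10.5, color = 'lightgray'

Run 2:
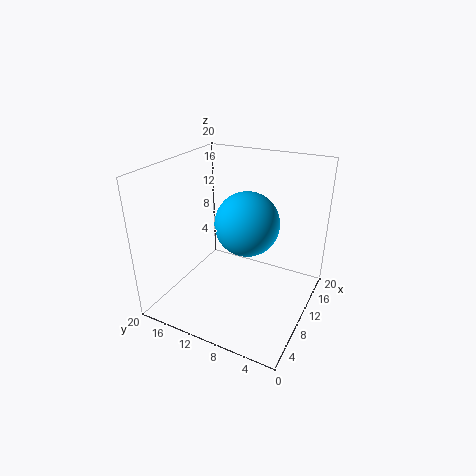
pos_x = 3.5, pos_y = 5.5, pos_z = 16, color = 'deepskyblue'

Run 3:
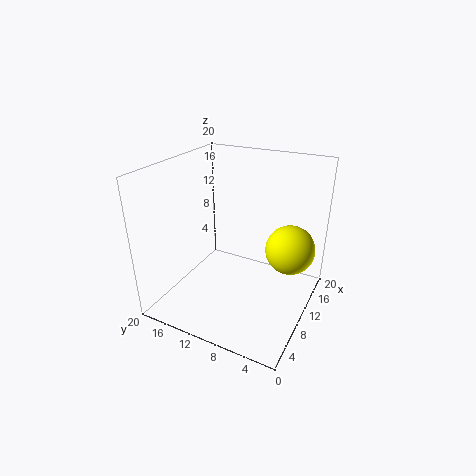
pos_x = 13.5, pos_y = 3.5, pos_z = 8, color = 'yellow'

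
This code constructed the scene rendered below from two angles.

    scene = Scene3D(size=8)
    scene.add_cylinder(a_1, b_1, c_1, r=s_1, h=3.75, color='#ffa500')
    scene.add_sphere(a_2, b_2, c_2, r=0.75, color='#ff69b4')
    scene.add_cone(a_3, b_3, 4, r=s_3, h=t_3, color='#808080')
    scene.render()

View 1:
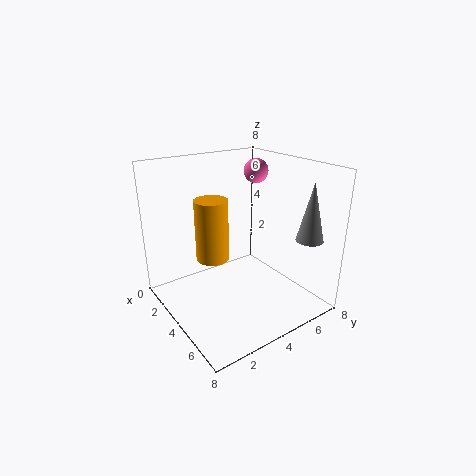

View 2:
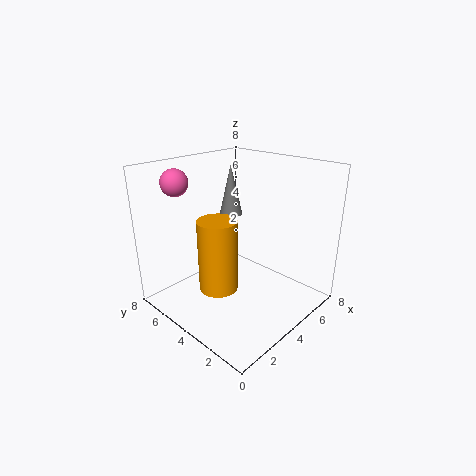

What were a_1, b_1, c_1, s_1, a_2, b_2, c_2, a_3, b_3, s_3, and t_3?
a_1 = 2, b_1 = 3.5, c_1 = 2, s_1 = 1, a_2 = 2, b_2 = 6.75, c_2 = 7, a_3 = 6.5, b_3 = 7, s_3 = 0.75, t_3 = 3.25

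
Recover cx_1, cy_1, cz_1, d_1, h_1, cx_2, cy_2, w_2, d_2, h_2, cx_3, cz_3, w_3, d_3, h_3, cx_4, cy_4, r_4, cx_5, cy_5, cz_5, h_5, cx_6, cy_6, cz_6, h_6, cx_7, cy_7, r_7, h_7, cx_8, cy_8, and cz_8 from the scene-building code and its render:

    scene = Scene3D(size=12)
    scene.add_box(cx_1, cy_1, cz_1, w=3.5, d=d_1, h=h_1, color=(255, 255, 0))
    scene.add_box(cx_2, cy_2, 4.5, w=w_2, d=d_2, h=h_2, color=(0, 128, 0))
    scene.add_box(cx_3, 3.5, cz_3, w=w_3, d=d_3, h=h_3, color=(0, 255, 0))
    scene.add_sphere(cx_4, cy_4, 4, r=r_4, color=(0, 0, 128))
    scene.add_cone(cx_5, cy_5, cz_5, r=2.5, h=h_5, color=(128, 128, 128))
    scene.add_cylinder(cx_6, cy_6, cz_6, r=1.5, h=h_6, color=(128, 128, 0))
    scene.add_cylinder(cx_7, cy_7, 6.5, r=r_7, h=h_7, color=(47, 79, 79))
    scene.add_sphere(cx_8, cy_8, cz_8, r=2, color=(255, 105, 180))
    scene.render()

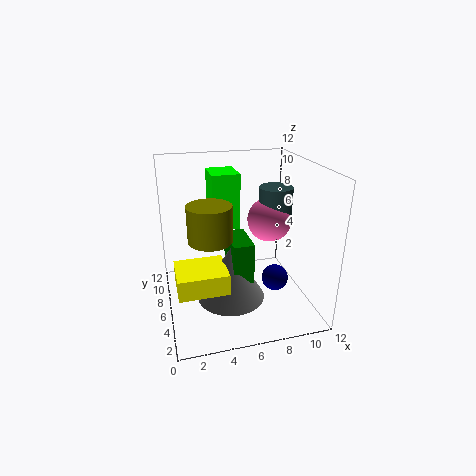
cx_1 = 0.5, cy_1 = 0.5, cz_1 = 4.5, d_1 = 3, h_1 = 1.5, cx_2 = 4.5, cy_2 = 1.5, w_2 = 1.5, d_2 = 3, h_2 = 3, cx_3 = 3.5, cz_3 = 8, w_3 = 2, d_3 = 2.5, h_3 = 4, cx_4 = 8, cy_4 = 2.5, r_4 = 1, cx_5 = 4.5, cy_5 = 2.5, cz_5 = 3, h_5 = 4, cx_6 = 3, cy_6 = 2, cz_6 = 8, h_6 = 2.5, cx_7 = 10, cy_7 = 8, r_7 = 1.5, h_7 = 3, cx_8 = 9.5, cy_8 = 8, cz_8 = 6.5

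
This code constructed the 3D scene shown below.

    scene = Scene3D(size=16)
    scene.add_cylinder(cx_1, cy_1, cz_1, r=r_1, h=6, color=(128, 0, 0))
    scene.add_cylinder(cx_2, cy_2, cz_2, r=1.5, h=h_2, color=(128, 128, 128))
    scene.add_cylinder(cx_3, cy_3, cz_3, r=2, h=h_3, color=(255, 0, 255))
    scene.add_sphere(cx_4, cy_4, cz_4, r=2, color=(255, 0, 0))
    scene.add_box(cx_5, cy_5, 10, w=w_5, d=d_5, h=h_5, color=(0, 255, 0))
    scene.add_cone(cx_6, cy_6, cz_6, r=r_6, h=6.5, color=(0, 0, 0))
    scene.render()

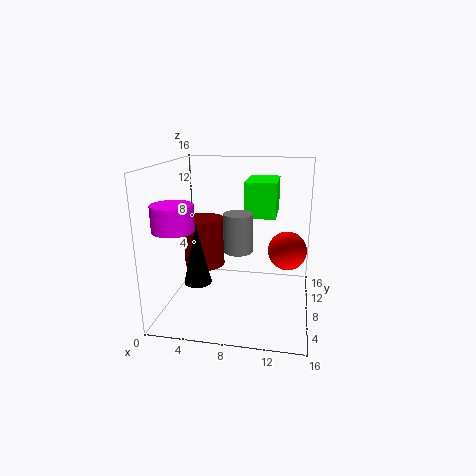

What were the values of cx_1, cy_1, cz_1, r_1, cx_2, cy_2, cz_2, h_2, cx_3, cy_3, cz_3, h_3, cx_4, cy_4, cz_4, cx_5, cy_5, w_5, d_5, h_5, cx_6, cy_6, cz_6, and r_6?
cx_1 = 3; cy_1 = 11.5; cz_1 = 3; r_1 = 2.5; cx_2 = 8.5; cy_2 = 5.5; cz_2 = 7.5; h_2 = 4; cx_3 = 3; cy_3 = 2; cz_3 = 10.5; h_3 = 2.5; cx_4 = 13.5; cy_4 = 6.5; cz_4 = 7.5; cx_5 = 8.5; cy_5 = 9; w_5 = 3.5; d_5 = 5.5; h_5 = 4; cx_6 = 4; cy_6 = 5.5; cz_6 = 3.5; r_6 = 1.5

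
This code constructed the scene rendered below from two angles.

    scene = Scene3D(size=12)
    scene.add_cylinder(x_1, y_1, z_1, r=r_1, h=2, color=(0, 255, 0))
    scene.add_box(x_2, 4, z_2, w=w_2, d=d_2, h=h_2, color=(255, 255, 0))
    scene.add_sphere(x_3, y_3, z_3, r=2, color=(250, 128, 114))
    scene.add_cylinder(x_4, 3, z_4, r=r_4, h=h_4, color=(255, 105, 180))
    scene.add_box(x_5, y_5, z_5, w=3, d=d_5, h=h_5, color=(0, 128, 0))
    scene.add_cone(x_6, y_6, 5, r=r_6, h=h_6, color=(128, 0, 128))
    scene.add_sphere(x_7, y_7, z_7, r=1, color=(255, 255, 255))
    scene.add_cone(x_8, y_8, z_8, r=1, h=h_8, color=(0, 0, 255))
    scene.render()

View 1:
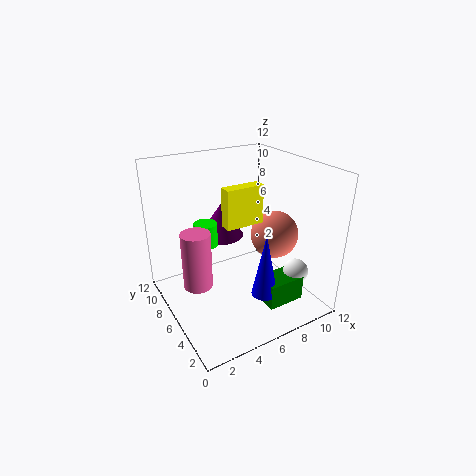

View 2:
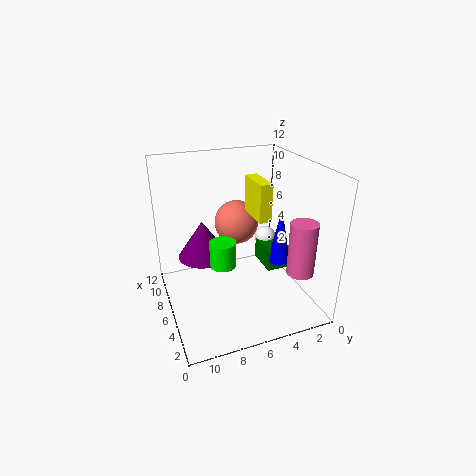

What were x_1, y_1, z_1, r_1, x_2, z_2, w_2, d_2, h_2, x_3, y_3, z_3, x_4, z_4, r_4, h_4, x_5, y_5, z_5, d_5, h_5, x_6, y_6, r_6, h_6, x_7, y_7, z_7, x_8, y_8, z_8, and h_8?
x_1 = 4
y_1 = 8
z_1 = 5
r_1 = 1
x_2 = 4
z_2 = 8
w_2 = 3
d_2 = 1
h_2 = 3
x_3 = 9
y_3 = 5
z_3 = 6
x_4 = 1
z_4 = 5
r_4 = 1
h_4 = 4
x_5 = 6
y_5 = 1
z_5 = 2
d_5 = 2
h_5 = 2
x_6 = 6
y_6 = 9
r_6 = 2
h_6 = 3
x_7 = 9
y_7 = 2
z_7 = 4
x_8 = 6
y_8 = 2
z_8 = 3
h_8 = 5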